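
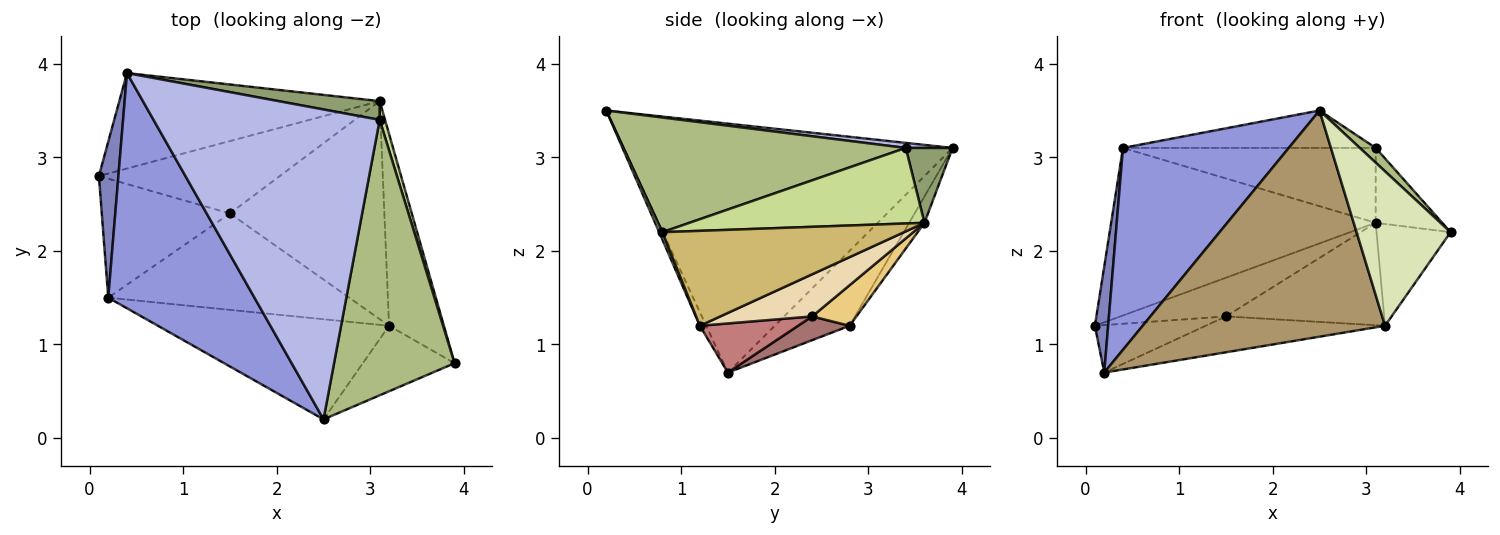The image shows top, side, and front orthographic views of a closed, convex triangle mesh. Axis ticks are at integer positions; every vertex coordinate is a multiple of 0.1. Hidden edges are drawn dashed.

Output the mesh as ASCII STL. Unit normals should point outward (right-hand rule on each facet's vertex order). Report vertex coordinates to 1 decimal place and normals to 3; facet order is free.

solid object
 facet normal -0.050 0.868 -0.494
  outer loop
   vertex 3.1 3.6 2.3
   vertex 0.1 2.8 1.2
   vertex 0.4 3.9 3.1
  endloop
 endfacet
 facet normal -0.954 -0.169 0.248
  outer loop
   vertex 0.2 1.5 0.7
   vertex 0.4 3.9 3.1
   vertex 0.1 2.8 1.2
  endloop
 endfacet
 facet normal -0.791 -0.399 0.465
  outer loop
   vertex 0.2 1.5 0.7
   vertex 2.5 0.2 3.5
   vertex 0.4 3.9 3.1
  endloop
 endfacet
 facet normal 0.022 0.120 0.993
  outer loop
   vertex 3.1 3.4 3.1
   vertex 0.4 3.9 3.1
   vertex 2.5 0.2 3.5
  endloop
 endfacet
 facet normal 0.177 0.955 0.239
  outer loop
   vertex 3.1 3.4 3.1
   vertex 3.1 3.6 2.3
   vertex 0.4 3.9 3.1
  endloop
 endfacet
 facet normal 0.689 -0.039 0.724
  outer loop
   vertex 3.1 3.4 3.1
   vertex 2.5 0.2 3.5
   vertex 3.9 0.8 2.2
  endloop
 endfacet
 facet normal 0.960 0.272 0.068
  outer loop
   vertex 3.1 3.4 3.1
   vertex 3.9 0.8 2.2
   vertex 3.1 3.6 2.3
  endloop
 endfacet
 facet normal 0.032 -0.920 -0.390
  outer loop
   vertex 3.2 1.2 1.2
   vertex 3.9 0.8 2.2
   vertex 2.5 0.2 3.5
  endloop
 endfacet
 facet normal -0.024 -0.914 -0.405
  outer loop
   vertex 3.2 1.2 1.2
   vertex 2.5 0.2 3.5
   vertex 0.2 1.5 0.7
  endloop
 endfacet
 facet normal 0.837 0.256 -0.483
  outer loop
   vertex 3.2 1.2 1.2
   vertex 3.1 3.6 2.3
   vertex 3.9 0.8 2.2
  endloop
 endfacet
 facet normal 0.194 0.462 -0.865
  outer loop
   vertex 1.5 2.4 1.3
   vertex 0.1 2.8 1.2
   vertex 3.1 3.6 2.3
  endloop
 endfacet
 facet normal 0.240 0.413 -0.879
  outer loop
   vertex 1.5 2.4 1.3
   vertex 3.1 3.6 2.3
   vertex 3.2 1.2 1.2
  endloop
 endfacet
 facet normal 0.170 0.365 -0.915
  outer loop
   vertex 1.5 2.4 1.3
   vertex 0.2 1.5 0.7
   vertex 0.1 2.8 1.2
  endloop
 endfacet
 facet normal 0.188 0.343 -0.921
  outer loop
   vertex 1.5 2.4 1.3
   vertex 3.2 1.2 1.2
   vertex 0.2 1.5 0.7
  endloop
 endfacet
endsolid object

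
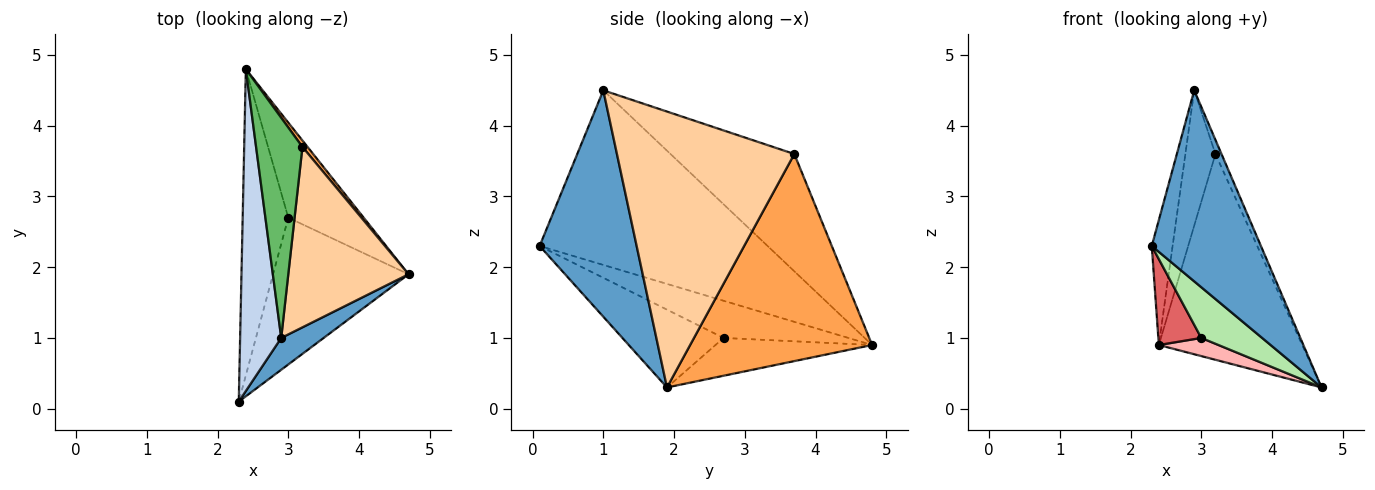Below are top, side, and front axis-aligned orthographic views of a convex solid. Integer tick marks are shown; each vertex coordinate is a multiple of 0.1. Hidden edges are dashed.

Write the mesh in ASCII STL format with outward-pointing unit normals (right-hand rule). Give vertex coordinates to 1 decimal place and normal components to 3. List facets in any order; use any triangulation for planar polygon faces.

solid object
 facet normal 0.659 -0.742 0.124
  outer loop
   vertex 2.9 1.0 4.5
   vertex 2.3 0.1 2.3
   vertex 4.7 1.9 0.3
  endloop
 endfacet
 facet normal -0.970 0.089 0.228
  outer loop
   vertex 2.9 1.0 4.5
   vertex 2.4 4.8 0.9
   vertex 2.3 0.1 2.3
  endloop
 endfacet
 facet normal 0.785 0.619 0.019
  outer loop
   vertex 3.2 3.7 3.6
   vertex 4.7 1.9 0.3
   vertex 2.4 4.8 0.9
  endloop
 endfacet
 facet normal 0.916 0.031 0.399
  outer loop
   vertex 3.2 3.7 3.6
   vertex 2.9 1.0 4.5
   vertex 4.7 1.9 0.3
  endloop
 endfacet
 facet normal -0.907 0.220 0.359
  outer loop
   vertex 3.2 3.7 3.6
   vertex 2.4 4.8 0.9
   vertex 2.9 1.0 4.5
  endloop
 endfacet
 facet normal -0.477 -0.287 -0.831
  outer loop
   vertex 3.0 2.7 1.0
   vertex 4.7 1.9 0.3
   vertex 2.3 0.1 2.3
  endloop
 endfacet
 facet normal -0.617 -0.212 -0.757
  outer loop
   vertex 3.0 2.7 1.0
   vertex 2.3 0.1 2.3
   vertex 2.4 4.8 0.9
  endloop
 endfacet
 facet normal -0.442 -0.168 -0.881
  outer loop
   vertex 3.0 2.7 1.0
   vertex 2.4 4.8 0.9
   vertex 4.7 1.9 0.3
  endloop
 endfacet
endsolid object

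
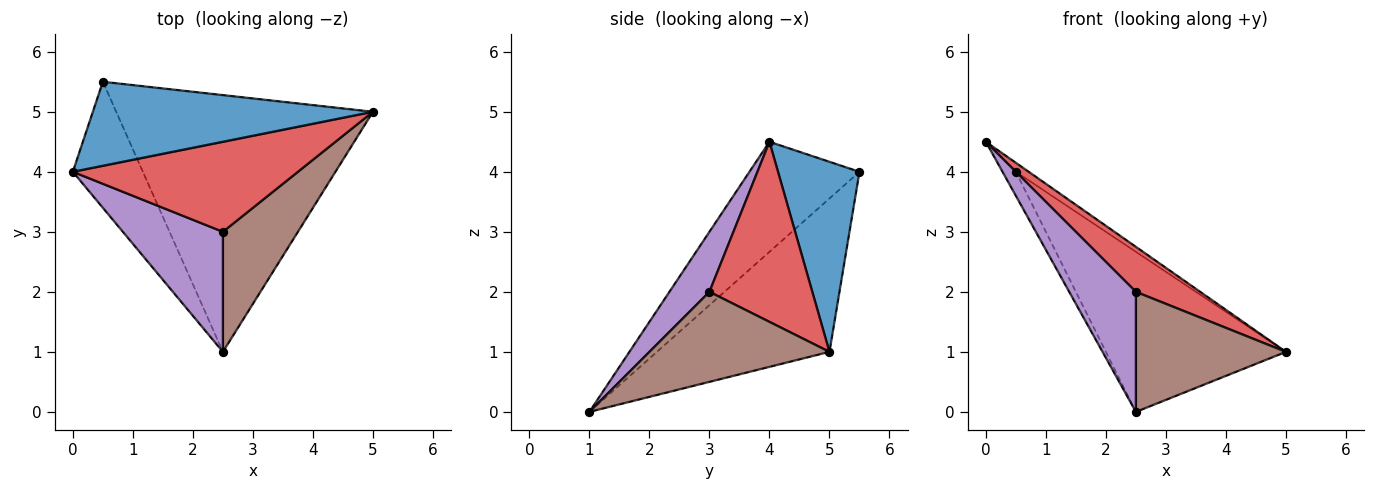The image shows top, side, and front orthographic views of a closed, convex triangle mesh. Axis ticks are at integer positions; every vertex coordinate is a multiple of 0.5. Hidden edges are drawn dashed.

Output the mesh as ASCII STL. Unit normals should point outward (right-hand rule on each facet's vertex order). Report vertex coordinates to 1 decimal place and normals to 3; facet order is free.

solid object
 facet normal 0.559 0.088 0.824
  outer loop
   vertex 0.5 5.5 4.0
   vertex 0.0 4.0 4.5
   vertex 5.0 5.0 1.0
  endloop
 endfacet
 facet normal -0.839 0.102 -0.534
  outer loop
   vertex 0.5 5.5 4.0
   vertex 2.5 1.0 0.0
   vertex 0.0 4.0 4.5
  endloop
 endfacet
 facet normal -0.452 0.472 -0.757
  outer loop
   vertex 0.5 5.5 4.0
   vertex 5.0 5.0 1.0
   vertex 2.5 1.0 0.0
  endloop
 endfacet
 facet normal 0.582 -0.364 0.727
  outer loop
   vertex 2.5 3.0 2.0
   vertex 5.0 5.0 1.0
   vertex 0.0 4.0 4.5
  endloop
 endfacet
 facet normal 0.391 -0.651 0.651
  outer loop
   vertex 2.5 3.0 2.0
   vertex 0.0 4.0 4.5
   vertex 2.5 1.0 0.0
  endloop
 endfacet
 facet normal 0.647 -0.539 0.539
  outer loop
   vertex 2.5 3.0 2.0
   vertex 2.5 1.0 0.0
   vertex 5.0 5.0 1.0
  endloop
 endfacet
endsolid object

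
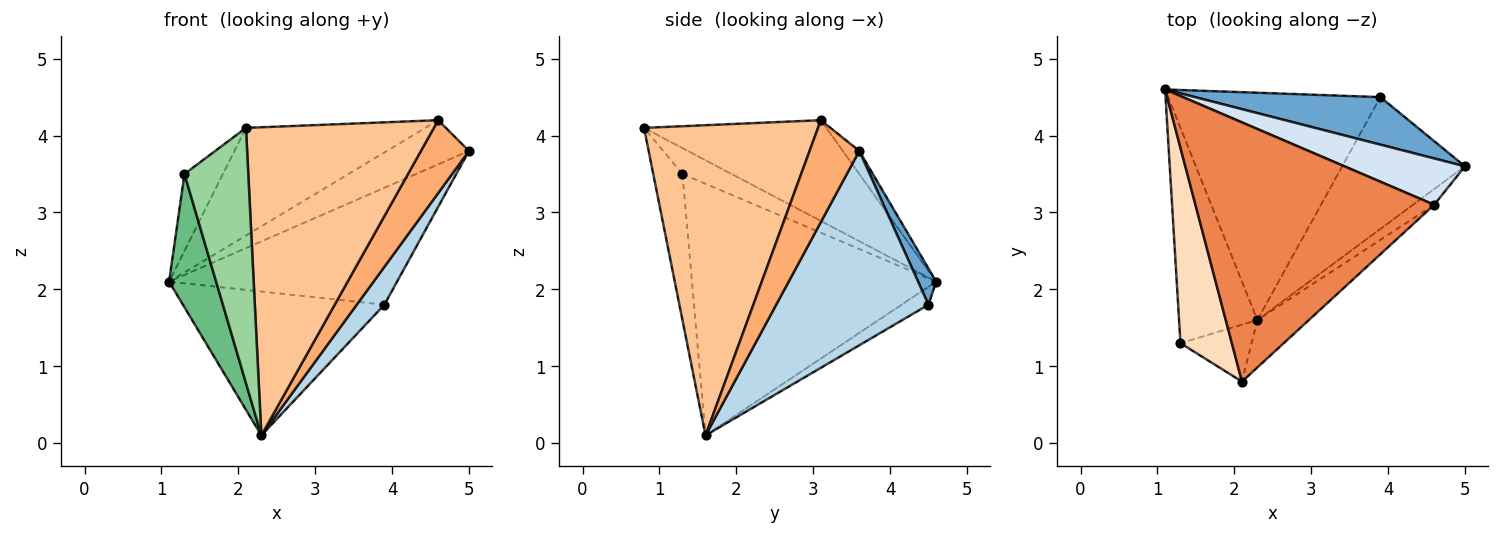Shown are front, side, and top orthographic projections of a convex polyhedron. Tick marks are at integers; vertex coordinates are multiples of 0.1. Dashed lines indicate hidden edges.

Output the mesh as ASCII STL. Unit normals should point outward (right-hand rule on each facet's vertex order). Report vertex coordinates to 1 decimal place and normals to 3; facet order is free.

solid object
 facet normal 0.073 0.924 0.375
  outer loop
   vertex 3.9 4.5 1.8
   vertex 1.1 4.6 2.1
   vertex 5.0 3.6 3.8
  endloop
 endfacet
 facet normal -0.071 0.533 -0.843
  outer loop
   vertex 3.9 4.5 1.8
   vertex 2.3 1.6 0.1
   vertex 1.1 4.6 2.1
  endloop
 endfacet
 facet normal 0.836 -0.152 -0.528
  outer loop
   vertex 3.9 4.5 1.8
   vertex 5.0 3.6 3.8
   vertex 2.3 1.6 0.1
  endloop
 endfacet
 facet normal -0.137 0.683 0.717
  outer loop
   vertex 4.6 3.1 4.2
   vertex 5.0 3.6 3.8
   vertex 1.1 4.6 2.1
  endloop
 endfacet
 facet normal -0.363 0.357 0.860
  outer loop
   vertex 4.6 3.1 4.2
   vertex 1.1 4.6 2.1
   vertex 2.1 0.8 4.1
  endloop
 endfacet
 facet normal 0.711 -0.687 -0.148
  outer loop
   vertex 4.6 3.1 4.2
   vertex 2.3 1.6 0.1
   vertex 5.0 3.6 3.8
  endloop
 endfacet
 facet normal 0.675 -0.729 -0.112
  outer loop
   vertex 4.6 3.1 4.2
   vertex 2.1 0.8 4.1
   vertex 2.3 1.6 0.1
  endloop
 endfacet
 facet normal -0.425 0.332 0.842
  outer loop
   vertex 1.3 1.3 3.5
   vertex 2.1 0.8 4.1
   vertex 1.1 4.6 2.1
  endloop
 endfacet
 facet normal -0.939 -0.181 -0.292
  outer loop
   vertex 1.3 1.3 3.5
   vertex 1.1 4.6 2.1
   vertex 2.3 1.6 0.1
  endloop
 endfacet
 facet normal -0.408 -0.891 -0.199
  outer loop
   vertex 1.3 1.3 3.5
   vertex 2.3 1.6 0.1
   vertex 2.1 0.8 4.1
  endloop
 endfacet
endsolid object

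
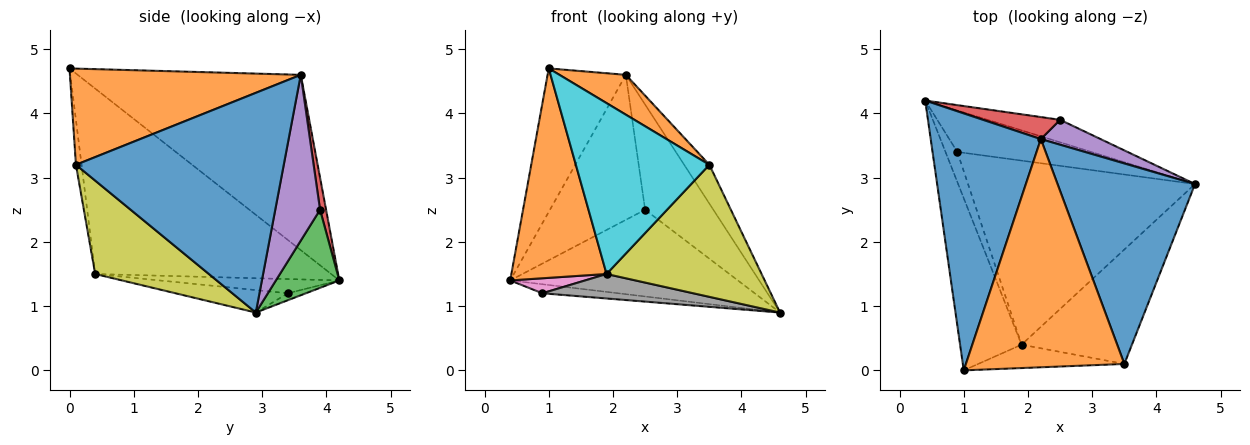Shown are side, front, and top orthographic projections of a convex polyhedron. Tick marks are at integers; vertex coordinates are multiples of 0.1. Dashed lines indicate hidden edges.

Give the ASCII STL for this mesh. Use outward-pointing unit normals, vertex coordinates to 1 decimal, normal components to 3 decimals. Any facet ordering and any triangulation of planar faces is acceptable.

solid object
 facet normal -0.812 0.285 0.510
  outer loop
   vertex 2.2 3.6 4.6
   vertex 0.4 4.2 1.4
   vertex 1.0 0.0 4.7
  endloop
 endfacet
 facet normal -0.886 -0.358 -0.294
  outer loop
   vertex 1.9 0.4 1.5
   vertex 1.0 0.0 4.7
   vertex 0.4 4.2 1.4
  endloop
 endfacet
 facet normal 0.260 0.935 -0.242
  outer loop
   vertex 2.5 3.9 2.5
   vertex 4.6 2.9 0.9
   vertex 0.4 4.2 1.4
  endloop
 endfacet
 facet normal 0.062 0.987 0.150
  outer loop
   vertex 2.5 3.9 2.5
   vertex 0.4 4.2 1.4
   vertex 2.2 3.6 4.6
  endloop
 endfacet
 facet normal 0.538 0.820 0.194
  outer loop
   vertex 2.5 3.9 2.5
   vertex 2.2 3.6 4.6
   vertex 4.6 2.9 0.9
  endloop
 endfacet
 facet normal -0.050 0.212 -0.976
  outer loop
   vertex 0.9 3.4 1.2
   vertex 0.4 4.2 1.4
   vertex 4.6 2.9 0.9
  endloop
 endfacet
 facet normal -0.732 -0.305 -0.610
  outer loop
   vertex 0.9 3.4 1.2
   vertex 1.9 0.4 1.5
   vertex 0.4 4.2 1.4
  endloop
 endfacet
 facet normal -0.098 -0.131 -0.987
  outer loop
   vertex 0.9 3.4 1.2
   vertex 4.6 2.9 0.9
   vertex 1.9 0.4 1.5
  endloop
 endfacet
 facet normal 0.485 -0.661 -0.573
  outer loop
   vertex 3.5 0.1 3.2
   vertex 1.9 0.4 1.5
   vertex 4.6 2.9 0.9
  endloop
 endfacet
 facet normal -0.042 -0.990 -0.135
  outer loop
   vertex 3.5 0.1 3.2
   vertex 1.0 0.0 4.7
   vertex 1.9 0.4 1.5
  endloop
 endfacet
 facet normal 0.843 0.102 0.528
  outer loop
   vertex 3.5 0.1 3.2
   vertex 4.6 2.9 0.9
   vertex 2.2 3.6 4.6
  endloop
 endfacet
 facet normal 0.513 -0.148 0.845
  outer loop
   vertex 3.5 0.1 3.2
   vertex 2.2 3.6 4.6
   vertex 1.0 0.0 4.7
  endloop
 endfacet
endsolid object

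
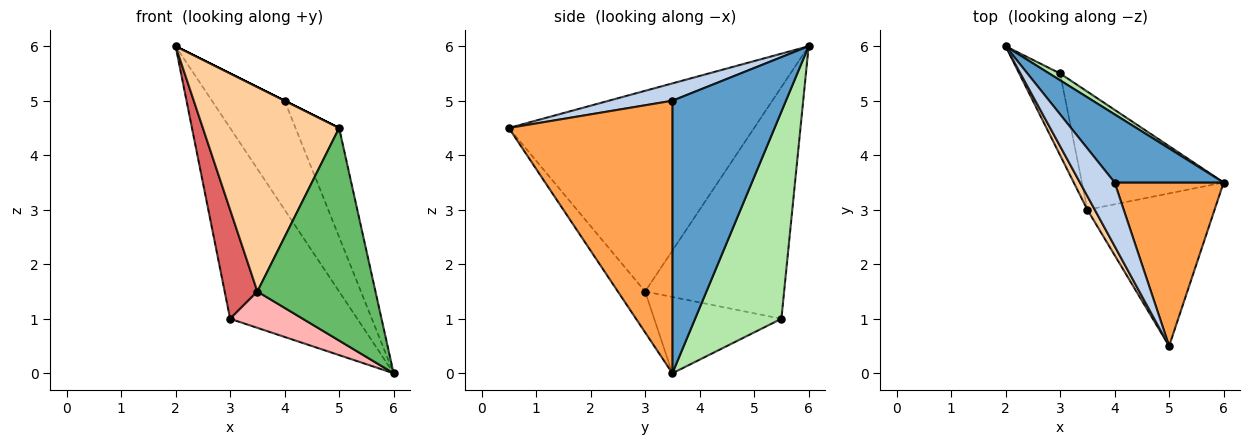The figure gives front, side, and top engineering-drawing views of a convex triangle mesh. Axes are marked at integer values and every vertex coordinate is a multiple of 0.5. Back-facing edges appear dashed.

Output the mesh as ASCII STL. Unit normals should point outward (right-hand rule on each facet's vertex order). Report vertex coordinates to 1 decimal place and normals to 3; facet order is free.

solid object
 facet normal 0.798 0.511 0.319
  outer loop
   vertex 4.0 3.5 5.0
   vertex 6.0 3.5 0.0
   vertex 2.0 6.0 6.0
  endloop
 endfacet
 facet normal 0.447 0.000 0.894
  outer loop
   vertex 4.0 3.5 5.0
   vertex 2.0 6.0 6.0
   vertex 5.0 0.5 4.5
  endloop
 endfacet
 facet normal 0.901 0.240 0.361
  outer loop
   vertex 4.0 3.5 5.0
   vertex 5.0 0.5 4.5
   vertex 6.0 3.5 0.0
  endloop
 endfacet
 facet normal -0.874 -0.485 0.032
  outer loop
   vertex 3.5 3.0 1.5
   vertex 5.0 0.5 4.5
   vertex 2.0 6.0 6.0
  endloop
 endfacet
 facet normal -0.184 -0.798 -0.573
  outer loop
   vertex 3.5 3.0 1.5
   vertex 6.0 3.5 0.0
   vertex 5.0 0.5 4.5
  endloop
 endfacet
 facet normal 0.561 0.827 0.030
  outer loop
   vertex 3.0 5.5 1.0
   vertex 2.0 6.0 6.0
   vertex 6.0 3.5 0.0
  endloop
 endfacet
 facet normal -0.959 -0.226 -0.169
  outer loop
   vertex 3.0 5.5 1.0
   vertex 3.5 3.0 1.5
   vertex 2.0 6.0 6.0
  endloop
 endfacet
 facet normal -0.458 -0.261 -0.850
  outer loop
   vertex 3.0 5.5 1.0
   vertex 6.0 3.5 0.0
   vertex 3.5 3.0 1.5
  endloop
 endfacet
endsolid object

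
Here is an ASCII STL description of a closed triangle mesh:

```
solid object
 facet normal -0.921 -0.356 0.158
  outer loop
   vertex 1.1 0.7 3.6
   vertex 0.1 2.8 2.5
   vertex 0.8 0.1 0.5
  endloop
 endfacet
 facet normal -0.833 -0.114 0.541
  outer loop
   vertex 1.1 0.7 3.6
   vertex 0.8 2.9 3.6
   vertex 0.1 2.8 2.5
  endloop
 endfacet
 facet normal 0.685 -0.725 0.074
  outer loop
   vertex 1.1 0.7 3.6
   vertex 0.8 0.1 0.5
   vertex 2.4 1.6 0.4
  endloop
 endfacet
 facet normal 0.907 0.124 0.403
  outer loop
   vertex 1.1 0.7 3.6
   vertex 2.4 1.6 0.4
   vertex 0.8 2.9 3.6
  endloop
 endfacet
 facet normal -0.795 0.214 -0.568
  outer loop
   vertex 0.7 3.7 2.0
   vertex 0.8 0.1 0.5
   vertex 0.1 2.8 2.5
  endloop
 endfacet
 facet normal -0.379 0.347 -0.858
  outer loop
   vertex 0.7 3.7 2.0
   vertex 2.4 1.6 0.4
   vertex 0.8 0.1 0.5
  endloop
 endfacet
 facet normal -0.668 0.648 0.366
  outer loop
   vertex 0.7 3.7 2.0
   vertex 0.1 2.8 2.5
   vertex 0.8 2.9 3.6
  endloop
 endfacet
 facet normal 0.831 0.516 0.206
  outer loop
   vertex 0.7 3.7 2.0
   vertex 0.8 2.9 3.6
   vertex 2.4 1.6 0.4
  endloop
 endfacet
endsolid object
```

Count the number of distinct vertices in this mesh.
6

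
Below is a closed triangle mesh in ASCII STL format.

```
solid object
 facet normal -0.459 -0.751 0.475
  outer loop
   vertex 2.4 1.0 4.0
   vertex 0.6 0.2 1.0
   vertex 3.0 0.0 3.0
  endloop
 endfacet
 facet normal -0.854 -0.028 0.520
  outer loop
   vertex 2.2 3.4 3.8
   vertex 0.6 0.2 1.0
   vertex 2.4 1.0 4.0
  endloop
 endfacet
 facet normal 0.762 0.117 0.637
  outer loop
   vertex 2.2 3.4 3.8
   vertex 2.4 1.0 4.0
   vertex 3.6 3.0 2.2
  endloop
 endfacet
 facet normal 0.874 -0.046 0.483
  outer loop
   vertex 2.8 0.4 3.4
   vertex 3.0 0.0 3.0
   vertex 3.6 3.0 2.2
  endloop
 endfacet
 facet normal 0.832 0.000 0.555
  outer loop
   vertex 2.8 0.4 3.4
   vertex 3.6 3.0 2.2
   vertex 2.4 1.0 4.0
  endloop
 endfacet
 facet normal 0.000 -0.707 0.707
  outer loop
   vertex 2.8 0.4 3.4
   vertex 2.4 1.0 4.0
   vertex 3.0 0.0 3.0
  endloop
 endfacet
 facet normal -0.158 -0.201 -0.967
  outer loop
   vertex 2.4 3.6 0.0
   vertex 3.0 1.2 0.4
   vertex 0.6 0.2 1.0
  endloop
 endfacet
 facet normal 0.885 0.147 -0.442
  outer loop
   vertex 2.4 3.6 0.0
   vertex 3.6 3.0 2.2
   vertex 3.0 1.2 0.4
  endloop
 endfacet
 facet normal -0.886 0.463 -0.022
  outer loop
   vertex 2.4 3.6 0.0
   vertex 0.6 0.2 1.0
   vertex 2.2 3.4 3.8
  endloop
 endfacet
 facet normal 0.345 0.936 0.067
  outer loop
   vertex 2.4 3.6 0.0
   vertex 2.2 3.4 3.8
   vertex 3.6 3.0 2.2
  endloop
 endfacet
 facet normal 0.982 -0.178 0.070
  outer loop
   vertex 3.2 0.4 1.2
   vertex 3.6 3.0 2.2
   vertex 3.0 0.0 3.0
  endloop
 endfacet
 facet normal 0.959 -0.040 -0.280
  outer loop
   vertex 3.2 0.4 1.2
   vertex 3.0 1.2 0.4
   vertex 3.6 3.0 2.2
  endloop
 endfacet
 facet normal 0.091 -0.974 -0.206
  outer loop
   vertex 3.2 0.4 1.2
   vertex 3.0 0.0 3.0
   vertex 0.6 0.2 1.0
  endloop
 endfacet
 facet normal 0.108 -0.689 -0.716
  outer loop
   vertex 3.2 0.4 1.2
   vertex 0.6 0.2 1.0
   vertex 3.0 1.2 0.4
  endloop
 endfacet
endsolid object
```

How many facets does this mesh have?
14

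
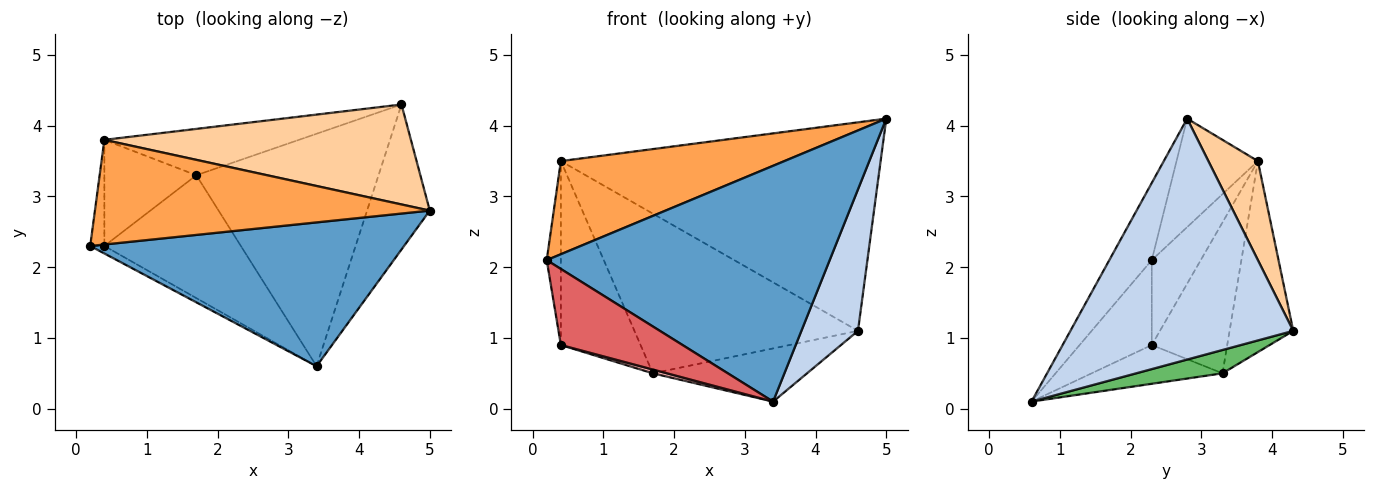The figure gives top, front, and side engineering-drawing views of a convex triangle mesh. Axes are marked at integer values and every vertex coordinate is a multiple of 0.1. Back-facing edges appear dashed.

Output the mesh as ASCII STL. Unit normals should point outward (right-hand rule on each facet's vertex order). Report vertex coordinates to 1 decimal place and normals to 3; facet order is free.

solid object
 facet normal -0.127 -0.847 0.517
  outer loop
   vertex 3.4 0.6 0.1
   vertex 5.0 2.8 4.1
   vertex 0.2 2.3 2.1
  endloop
 endfacet
 facet normal 0.940 -0.239 -0.245
  outer loop
   vertex 4.6 4.3 1.1
   vertex 5.0 2.8 4.1
   vertex 3.4 0.6 0.1
  endloop
 endfacet
 facet normal -0.235 -0.646 0.726
  outer loop
   vertex 0.4 3.8 3.5
   vertex 0.2 2.3 2.1
   vertex 5.0 2.8 4.1
  endloop
 endfacet
 facet normal 0.138 0.893 0.428
  outer loop
   vertex 0.4 3.8 3.5
   vertex 5.0 2.8 4.1
   vertex 4.6 4.3 1.1
  endloop
 endfacet
 facet normal 0.124 0.221 -0.967
  outer loop
   vertex 1.7 3.3 0.5
   vertex 4.6 4.3 1.1
   vertex 3.4 0.6 0.1
  endloop
 endfacet
 facet normal -0.264 0.926 -0.269
  outer loop
   vertex 1.7 3.3 0.5
   vertex 0.4 3.8 3.5
   vertex 4.6 4.3 1.1
  endloop
 endfacet
 facet normal -0.508 -0.857 -0.085
  outer loop
   vertex 0.4 2.3 0.9
   vertex 3.4 0.6 0.1
   vertex 0.2 2.3 2.1
  endloop
 endfacet
 facet normal -0.273 -0.030 -0.962
  outer loop
   vertex 0.4 2.3 0.9
   vertex 1.7 3.3 0.5
   vertex 3.4 0.6 0.1
  endloop
 endfacet
 facet normal -0.949 0.274 -0.158
  outer loop
   vertex 0.4 2.3 0.9
   vertex 0.2 2.3 2.1
   vertex 0.4 3.8 3.5
  endloop
 endfacet
 facet normal -0.634 0.670 -0.386
  outer loop
   vertex 0.4 2.3 0.9
   vertex 0.4 3.8 3.5
   vertex 1.7 3.3 0.5
  endloop
 endfacet
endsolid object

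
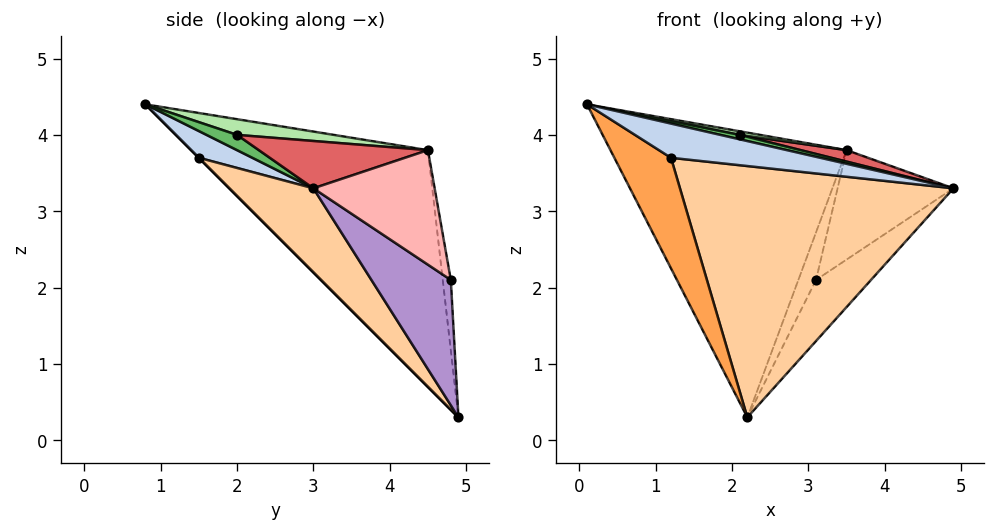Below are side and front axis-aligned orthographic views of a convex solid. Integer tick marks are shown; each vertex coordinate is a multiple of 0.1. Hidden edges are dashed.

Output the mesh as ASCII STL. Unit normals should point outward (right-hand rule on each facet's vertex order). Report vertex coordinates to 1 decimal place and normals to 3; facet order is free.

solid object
 facet normal -0.670 0.668 0.325
  outer loop
   vertex 3.5 4.5 3.8
   vertex 2.2 4.9 0.3
   vertex 0.1 0.8 4.4
  endloop
 endfacet
 facet normal 0.312 -0.871 -0.381
  outer loop
   vertex 1.2 1.5 3.7
   vertex 4.9 3.0 3.3
   vertex 0.1 0.8 4.4
  endloop
 endfacet
 facet normal 0.000 -0.707 -0.707
  outer loop
   vertex 1.2 1.5 3.7
   vertex 0.1 0.8 4.4
   vertex 2.2 4.9 0.3
  endloop
 endfacet
 facet normal 0.221 -0.721 -0.656
  outer loop
   vertex 1.2 1.5 3.7
   vertex 2.2 4.9 0.3
   vertex 4.9 3.0 3.3
  endloop
 endfacet
 facet normal 0.302 -0.192 0.934
  outer loop
   vertex 2.1 2.0 4.0
   vertex 0.1 0.8 4.4
   vertex 4.9 3.0 3.3
  endloop
 endfacet
 facet normal 0.223 -0.047 0.974
  outer loop
   vertex 2.1 2.0 4.0
   vertex 3.5 4.5 3.8
   vertex 0.1 0.8 4.4
  endloop
 endfacet
 facet normal 0.266 -0.072 0.961
  outer loop
   vertex 2.1 2.0 4.0
   vertex 4.9 3.0 3.3
   vertex 3.5 4.5 3.8
  endloop
 endfacet
 facet normal 0.722 0.690 -0.048
  outer loop
   vertex 3.1 4.8 2.1
   vertex 3.5 4.5 3.8
   vertex 4.9 3.0 3.3
  endloop
 endfacet
 facet normal 0.769 0.532 -0.355
  outer loop
   vertex 3.1 4.8 2.1
   vertex 4.9 3.0 3.3
   vertex 2.2 4.9 0.3
  endloop
 endfacet
 facet normal -0.402 0.881 0.250
  outer loop
   vertex 3.1 4.8 2.1
   vertex 2.2 4.9 0.3
   vertex 3.5 4.5 3.8
  endloop
 endfacet
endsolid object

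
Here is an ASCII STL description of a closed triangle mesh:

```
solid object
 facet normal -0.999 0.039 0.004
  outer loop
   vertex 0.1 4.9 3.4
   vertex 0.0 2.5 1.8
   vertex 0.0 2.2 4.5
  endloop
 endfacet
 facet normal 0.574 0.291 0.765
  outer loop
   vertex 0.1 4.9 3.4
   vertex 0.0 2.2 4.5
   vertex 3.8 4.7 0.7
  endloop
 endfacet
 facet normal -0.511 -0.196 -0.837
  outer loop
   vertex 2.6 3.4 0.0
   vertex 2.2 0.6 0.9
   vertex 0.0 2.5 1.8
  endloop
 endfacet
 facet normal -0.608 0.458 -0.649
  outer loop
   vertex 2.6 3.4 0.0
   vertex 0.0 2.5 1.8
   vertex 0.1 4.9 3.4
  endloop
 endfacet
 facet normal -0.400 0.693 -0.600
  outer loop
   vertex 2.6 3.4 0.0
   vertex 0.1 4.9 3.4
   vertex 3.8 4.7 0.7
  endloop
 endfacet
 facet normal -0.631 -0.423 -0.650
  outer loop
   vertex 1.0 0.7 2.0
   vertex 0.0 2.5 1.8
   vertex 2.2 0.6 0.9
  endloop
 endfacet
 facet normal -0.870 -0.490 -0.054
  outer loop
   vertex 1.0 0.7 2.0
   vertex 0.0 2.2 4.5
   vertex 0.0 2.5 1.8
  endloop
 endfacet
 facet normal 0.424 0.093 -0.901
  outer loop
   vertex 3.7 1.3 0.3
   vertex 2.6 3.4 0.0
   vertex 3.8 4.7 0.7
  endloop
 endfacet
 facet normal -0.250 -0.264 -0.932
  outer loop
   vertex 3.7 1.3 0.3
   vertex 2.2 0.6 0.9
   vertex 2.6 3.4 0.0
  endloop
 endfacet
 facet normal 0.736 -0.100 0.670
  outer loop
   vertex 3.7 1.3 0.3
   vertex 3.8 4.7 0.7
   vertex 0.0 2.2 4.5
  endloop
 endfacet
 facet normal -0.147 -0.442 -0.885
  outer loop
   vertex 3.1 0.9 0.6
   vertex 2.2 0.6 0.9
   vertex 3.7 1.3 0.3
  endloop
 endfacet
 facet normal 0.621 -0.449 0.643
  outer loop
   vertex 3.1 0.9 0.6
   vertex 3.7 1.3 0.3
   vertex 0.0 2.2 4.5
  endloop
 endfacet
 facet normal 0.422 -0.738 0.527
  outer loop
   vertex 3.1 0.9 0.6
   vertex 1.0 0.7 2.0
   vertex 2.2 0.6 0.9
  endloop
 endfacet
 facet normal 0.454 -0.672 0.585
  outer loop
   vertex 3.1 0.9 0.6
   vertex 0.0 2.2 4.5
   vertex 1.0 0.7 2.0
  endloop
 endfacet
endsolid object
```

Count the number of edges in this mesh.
21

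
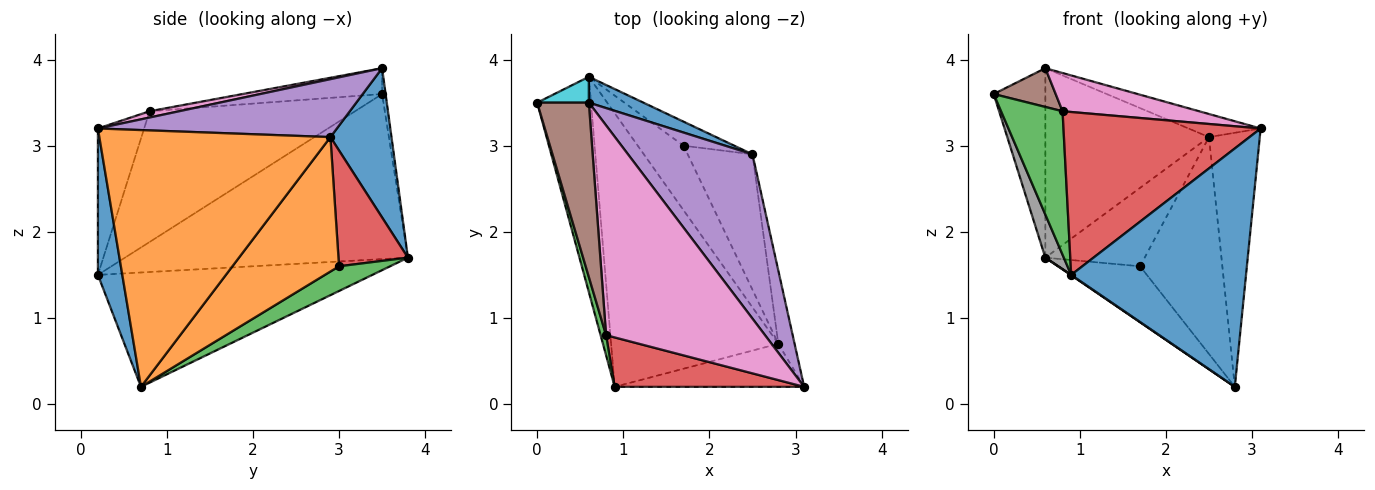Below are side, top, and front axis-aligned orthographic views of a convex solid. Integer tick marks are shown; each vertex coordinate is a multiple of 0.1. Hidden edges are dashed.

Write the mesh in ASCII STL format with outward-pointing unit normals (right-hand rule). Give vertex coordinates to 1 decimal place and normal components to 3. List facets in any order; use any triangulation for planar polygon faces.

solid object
 facet normal 0.136 -0.975 -0.176
  outer loop
   vertex 2.8 0.7 0.2
   vertex 3.1 0.2 3.2
   vertex 0.9 0.2 1.5
  endloop
 endfacet
 facet normal 0.975 0.214 -0.062
  outer loop
   vertex 2.5 2.9 3.1
   vertex 3.1 0.2 3.2
   vertex 2.8 0.7 0.2
  endloop
 endfacet
 facet normal -0.957 -0.287 0.040
  outer loop
   vertex 0.8 0.8 3.4
   vertex 0.0 3.5 3.6
   vertex 0.9 0.2 1.5
  endloop
 endfacet
 facet normal -0.219 -0.934 0.283
  outer loop
   vertex 0.8 0.8 3.4
   vertex 0.9 0.2 1.5
   vertex 3.1 0.2 3.2
  endloop
 endfacet
 facet normal 0.419 0.126 0.899
  outer loop
   vertex 0.6 3.5 3.9
   vertex 3.1 0.2 3.2
   vertex 2.5 2.9 3.1
  endloop
 endfacet
 facet normal -0.439 -0.195 0.877
  outer loop
   vertex 0.6 3.5 3.9
   vertex 0.0 3.5 3.6
   vertex 0.8 0.8 3.4
  endloop
 endfacet
 facet normal 0.039 -0.179 0.983
  outer loop
   vertex 0.6 3.5 3.9
   vertex 0.8 0.8 3.4
   vertex 3.1 0.2 3.2
  endloop
 endfacet
 facet normal -0.949 -0.062 -0.309
  outer loop
   vertex 0.6 3.8 1.7
   vertex 0.9 0.2 1.5
   vertex 0.0 3.5 3.6
  endloop
 endfacet
 facet normal -0.564 -0.001 -0.825
  outer loop
   vertex 0.6 3.8 1.7
   vertex 2.8 0.7 0.2
   vertex 0.9 0.2 1.5
  endloop
 endfacet
 facet normal -0.067 0.989 0.135
  outer loop
   vertex 0.6 3.8 1.7
   vertex 0.0 3.5 3.6
   vertex 0.6 3.5 3.9
  endloop
 endfacet
 facet normal 0.347 0.929 0.127
  outer loop
   vertex 0.6 3.8 1.7
   vertex 0.6 3.5 3.9
   vertex 2.5 2.9 3.1
  endloop
 endfacet
 facet normal 0.740 0.571 -0.356
  outer loop
   vertex 1.7 3.0 1.6
   vertex 2.5 2.9 3.1
   vertex 2.8 0.7 0.2
  endloop
 endfacet
 facet normal 0.377 0.606 -0.700
  outer loop
   vertex 1.7 3.0 1.6
   vertex 2.8 0.7 0.2
   vertex 0.6 3.8 1.7
  endloop
 endfacet
 facet normal 0.556 0.795 -0.243
  outer loop
   vertex 1.7 3.0 1.6
   vertex 0.6 3.8 1.7
   vertex 2.5 2.9 3.1
  endloop
 endfacet
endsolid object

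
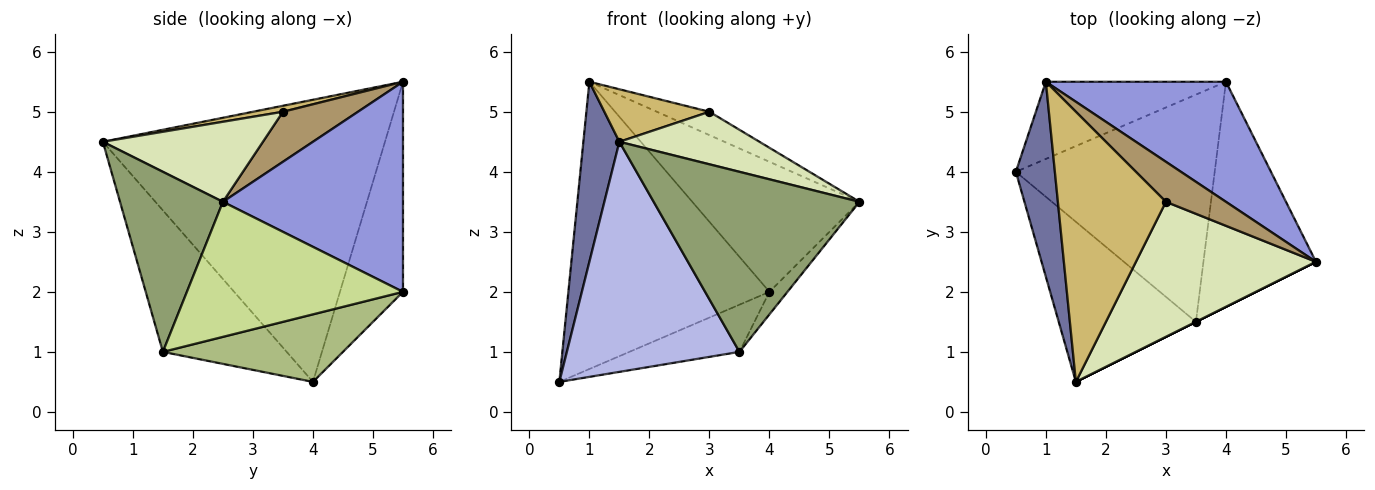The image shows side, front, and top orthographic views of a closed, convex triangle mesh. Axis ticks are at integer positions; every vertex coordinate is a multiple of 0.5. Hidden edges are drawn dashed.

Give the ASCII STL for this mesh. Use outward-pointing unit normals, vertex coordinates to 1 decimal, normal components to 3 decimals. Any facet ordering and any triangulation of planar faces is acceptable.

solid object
 facet normal -0.983 -0.125 0.136
  outer loop
   vertex 1.0 5.5 5.5
   vertex 0.5 4.0 0.5
   vertex 1.5 0.5 4.5
  endloop
 endfacet
 facet normal -0.290 0.924 -0.248
  outer loop
   vertex 4.0 5.5 2.0
   vertex 0.5 4.0 0.5
   vertex 1.0 5.5 5.5
  endloop
 endfacet
 facet normal 0.621 0.576 0.532
  outer loop
   vertex 4.0 5.5 2.0
   vertex 1.0 5.5 5.5
   vertex 5.5 2.5 3.5
  endloop
 endfacet
 facet normal -0.507 -0.707 -0.492
  outer loop
   vertex 3.5 1.5 1.0
   vertex 1.5 0.5 4.5
   vertex 0.5 4.0 0.5
  endloop
 endfacet
 facet normal 0.447 -0.894 0.000
  outer loop
   vertex 3.5 1.5 1.0
   vertex 5.5 2.5 3.5
   vertex 1.5 0.5 4.5
  endloop
 endfacet
 facet normal 0.316 0.193 -0.929
  outer loop
   vertex 3.5 1.5 1.0
   vertex 0.5 4.0 0.5
   vertex 4.0 5.5 2.0
  endloop
 endfacet
 facet normal 0.767 0.064 -0.639
  outer loop
   vertex 3.5 1.5 1.0
   vertex 4.0 5.5 2.0
   vertex 5.5 2.5 3.5
  endloop
 endfacet
 facet normal 0.383 -0.335 0.861
  outer loop
   vertex 3.0 3.5 5.0
   vertex 1.5 0.5 4.5
   vertex 5.5 2.5 3.5
  endloop
 endfacet
 facet normal 0.584 0.409 0.701
  outer loop
   vertex 3.0 3.5 5.0
   vertex 5.5 2.5 3.5
   vertex 1.0 5.5 5.5
  endloop
 endfacet
 facet normal 0.054 -0.191 0.980
  outer loop
   vertex 3.0 3.5 5.0
   vertex 1.0 5.5 5.5
   vertex 1.5 0.5 4.5
  endloop
 endfacet
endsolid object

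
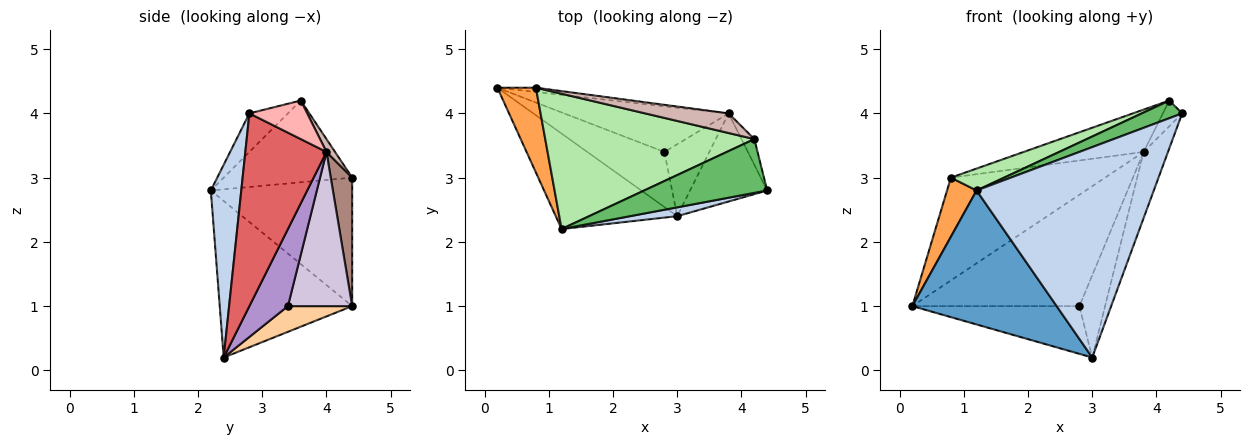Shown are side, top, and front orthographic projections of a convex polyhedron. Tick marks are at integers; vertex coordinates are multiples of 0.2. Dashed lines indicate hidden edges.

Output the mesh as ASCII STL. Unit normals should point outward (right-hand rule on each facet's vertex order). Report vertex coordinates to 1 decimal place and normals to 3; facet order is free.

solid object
 facet normal -0.599 -0.652 -0.465
  outer loop
   vertex 3.0 2.4 0.2
   vertex 1.2 2.2 2.8
   vertex 0.2 4.4 1.0
  endloop
 endfacet
 facet normal 0.169 -0.985 0.041
  outer loop
   vertex 3.0 2.4 0.2
   vertex 4.4 2.8 4.0
   vertex 1.2 2.2 2.8
  endloop
 endfacet
 facet normal -0.939 -0.196 0.282
  outer loop
   vertex 0.8 4.4 3.0
   vertex 0.2 4.4 1.0
   vertex 1.2 2.2 2.8
  endloop
 endfacet
 facet normal 0.244 0.635 -0.733
  outer loop
   vertex 2.8 3.4 1.0
   vertex 3.0 2.4 0.2
   vertex 0.2 4.4 1.0
  endloop
 endfacet
 facet normal -0.285 -0.299 0.911
  outer loop
   vertex 4.2 3.6 4.2
   vertex 1.2 2.2 2.8
   vertex 4.4 2.8 4.0
  endloop
 endfacet
 facet normal -0.360 -0.149 0.921
  outer loop
   vertex 4.2 3.6 4.2
   vertex 0.8 4.4 3.0
   vertex 1.2 2.2 2.8
  endloop
 endfacet
 facet normal 0.894 0.268 -0.358
  outer loop
   vertex 3.8 4.0 3.4
   vertex 4.4 2.8 4.0
   vertex 3.0 2.4 0.2
  endloop
 endfacet
 facet normal 0.905 0.302 -0.302
  outer loop
   vertex 3.8 4.0 3.4
   vertex 4.2 3.6 4.2
   vertex 4.4 2.8 4.0
  endloop
 endfacet
 facet normal 0.749 0.499 -0.437
  outer loop
   vertex 3.8 4.0 3.4
   vertex 3.0 2.4 0.2
   vertex 2.8 3.4 1.0
  endloop
 endfacet
 facet normal 0.335 0.872 -0.358
  outer loop
   vertex 3.8 4.0 3.4
   vertex 2.8 3.4 1.0
   vertex 0.2 4.4 1.0
  endloop
 endfacet
 facet normal 0.137 0.990 -0.041
  outer loop
   vertex 3.8 4.0 3.4
   vertex 0.2 4.4 1.0
   vertex 0.8 4.4 3.0
  endloop
 endfacet
 facet normal 0.065 0.905 0.420
  outer loop
   vertex 3.8 4.0 3.4
   vertex 0.8 4.4 3.0
   vertex 4.2 3.6 4.2
  endloop
 endfacet
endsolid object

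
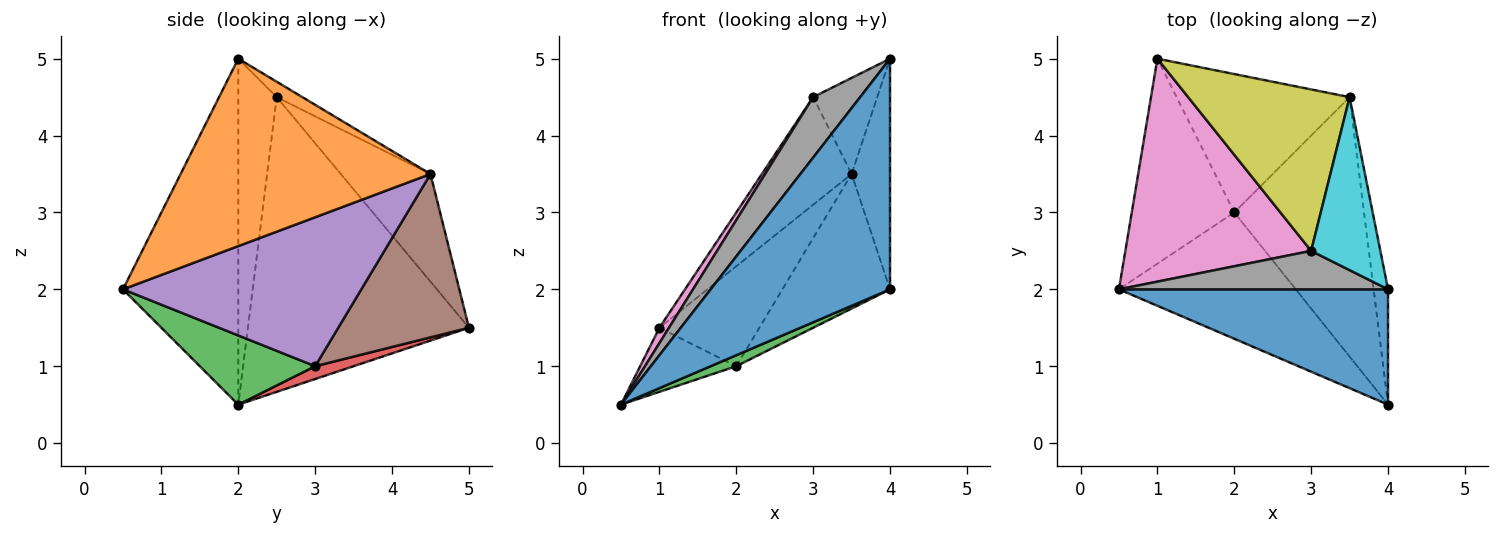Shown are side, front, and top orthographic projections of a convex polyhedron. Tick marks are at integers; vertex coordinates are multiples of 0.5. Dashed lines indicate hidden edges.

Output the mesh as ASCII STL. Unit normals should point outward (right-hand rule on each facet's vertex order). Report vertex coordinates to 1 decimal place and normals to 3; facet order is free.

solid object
 facet normal -0.498 -0.775 0.388
  outer loop
   vertex 4.0 2.0 5.0
   vertex 0.5 2.0 0.5
   vertex 4.0 0.5 2.0
  endloop
 endfacet
 facet normal 0.986 0.152 -0.076
  outer loop
   vertex 3.5 4.5 3.5
   vertex 4.0 2.0 5.0
   vertex 4.0 0.5 2.0
  endloop
 endfacet
 facet normal 0.363 -0.081 -0.928
  outer loop
   vertex 2.0 3.0 1.0
   vertex 4.0 0.5 2.0
   vertex 0.5 2.0 0.5
  endloop
 endfacet
 facet normal 0.118 0.296 -0.948
  outer loop
   vertex 2.0 3.0 1.0
   vertex 0.5 2.0 0.5
   vertex 1.0 5.0 1.5
  endloop
 endfacet
 facet normal 0.714 0.322 -0.622
  outer loop
   vertex 2.0 3.0 1.0
   vertex 3.5 4.5 3.5
   vertex 4.0 0.5 2.0
  endloop
 endfacet
 facet normal 0.608 0.465 -0.644
  outer loop
   vertex 2.0 3.0 1.0
   vertex 1.0 5.0 1.5
   vertex 3.5 4.5 3.5
  endloop
 endfacet
 facet normal -0.845 -0.037 0.533
  outer loop
   vertex 3.0 2.5 4.5
   vertex 1.0 5.0 1.5
   vertex 0.5 2.0 0.5
  endloop
 endfacet
 facet normal -0.568 -0.694 0.442
  outer loop
   vertex 3.0 2.5 4.5
   vertex 0.5 2.0 0.5
   vertex 4.0 2.0 5.0
  endloop
 endfacet
 facet normal -0.485 0.485 0.728
  outer loop
   vertex 3.0 2.5 4.5
   vertex 3.5 4.5 3.5
   vertex 1.0 5.0 1.5
  endloop
 endfacet
 facet normal -0.191 0.477 0.858
  outer loop
   vertex 3.0 2.5 4.5
   vertex 4.0 2.0 5.0
   vertex 3.5 4.5 3.5
  endloop
 endfacet
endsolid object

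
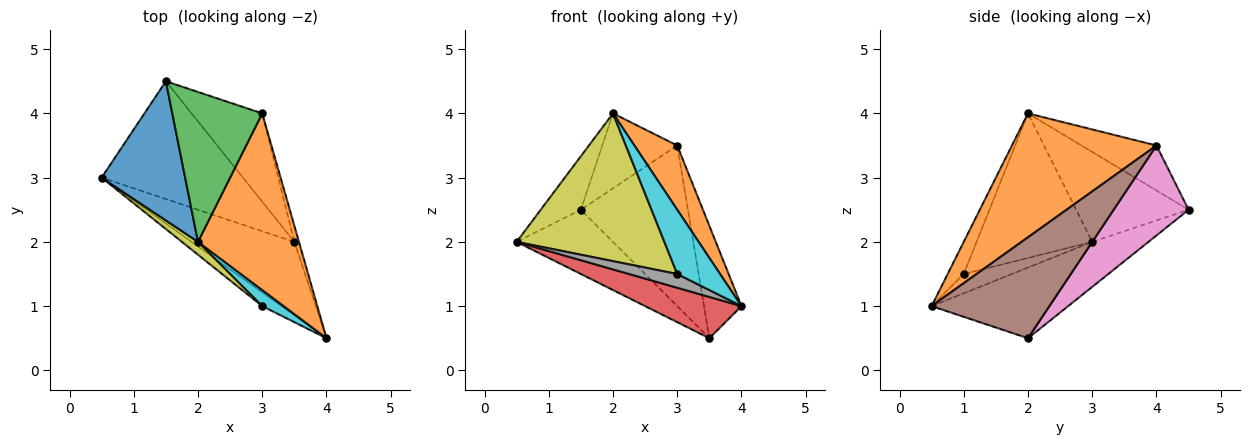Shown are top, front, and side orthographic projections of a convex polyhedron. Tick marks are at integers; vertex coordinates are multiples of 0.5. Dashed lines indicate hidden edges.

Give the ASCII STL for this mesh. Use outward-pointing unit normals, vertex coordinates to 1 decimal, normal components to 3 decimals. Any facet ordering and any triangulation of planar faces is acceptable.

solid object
 facet normal -0.709 0.253 0.658
  outer loop
   vertex 2.0 2.0 4.0
   vertex 1.5 4.5 2.5
   vertex 0.5 3.0 2.0
  endloop
 endfacet
 facet normal 0.756 -0.224 0.616
  outer loop
   vertex 3.0 4.0 3.5
   vertex 2.0 2.0 4.0
   vertex 4.0 0.5 1.0
  endloop
 endfacet
 facet normal -0.408 0.408 0.816
  outer loop
   vertex 3.0 4.0 3.5
   vertex 1.5 4.5 2.5
   vertex 2.0 2.0 4.0
  endloop
 endfacet
 facet normal -0.514 -0.421 -0.748
  outer loop
   vertex 3.5 2.0 0.5
   vertex 4.0 0.5 1.0
   vertex 0.5 3.0 2.0
  endloop
 endfacet
 facet normal -0.269 0.461 -0.846
  outer loop
   vertex 3.5 2.0 0.5
   vertex 0.5 3.0 2.0
   vertex 1.5 4.5 2.5
  endloop
 endfacet
 facet normal 0.952 0.303 -0.043
  outer loop
   vertex 3.5 2.0 0.5
   vertex 3.0 4.0 3.5
   vertex 4.0 0.5 1.0
  endloop
 endfacet
 facet normal 0.523 0.747 -0.411
  outer loop
   vertex 3.5 2.0 0.5
   vertex 1.5 4.5 2.5
   vertex 3.0 4.0 3.5
  endloop
 endfacet
 facet normal -0.577 -0.577 -0.577
  outer loop
   vertex 3.0 1.0 1.5
   vertex 0.5 3.0 2.0
   vertex 4.0 0.5 1.0
  endloop
 endfacet
 facet normal -0.615 -0.786 0.068
  outer loop
   vertex 3.0 1.0 1.5
   vertex 2.0 2.0 4.0
   vertex 0.5 3.0 2.0
  endloop
 endfacet
 facet normal -0.342 -0.912 0.228
  outer loop
   vertex 3.0 1.0 1.5
   vertex 4.0 0.5 1.0
   vertex 2.0 2.0 4.0
  endloop
 endfacet
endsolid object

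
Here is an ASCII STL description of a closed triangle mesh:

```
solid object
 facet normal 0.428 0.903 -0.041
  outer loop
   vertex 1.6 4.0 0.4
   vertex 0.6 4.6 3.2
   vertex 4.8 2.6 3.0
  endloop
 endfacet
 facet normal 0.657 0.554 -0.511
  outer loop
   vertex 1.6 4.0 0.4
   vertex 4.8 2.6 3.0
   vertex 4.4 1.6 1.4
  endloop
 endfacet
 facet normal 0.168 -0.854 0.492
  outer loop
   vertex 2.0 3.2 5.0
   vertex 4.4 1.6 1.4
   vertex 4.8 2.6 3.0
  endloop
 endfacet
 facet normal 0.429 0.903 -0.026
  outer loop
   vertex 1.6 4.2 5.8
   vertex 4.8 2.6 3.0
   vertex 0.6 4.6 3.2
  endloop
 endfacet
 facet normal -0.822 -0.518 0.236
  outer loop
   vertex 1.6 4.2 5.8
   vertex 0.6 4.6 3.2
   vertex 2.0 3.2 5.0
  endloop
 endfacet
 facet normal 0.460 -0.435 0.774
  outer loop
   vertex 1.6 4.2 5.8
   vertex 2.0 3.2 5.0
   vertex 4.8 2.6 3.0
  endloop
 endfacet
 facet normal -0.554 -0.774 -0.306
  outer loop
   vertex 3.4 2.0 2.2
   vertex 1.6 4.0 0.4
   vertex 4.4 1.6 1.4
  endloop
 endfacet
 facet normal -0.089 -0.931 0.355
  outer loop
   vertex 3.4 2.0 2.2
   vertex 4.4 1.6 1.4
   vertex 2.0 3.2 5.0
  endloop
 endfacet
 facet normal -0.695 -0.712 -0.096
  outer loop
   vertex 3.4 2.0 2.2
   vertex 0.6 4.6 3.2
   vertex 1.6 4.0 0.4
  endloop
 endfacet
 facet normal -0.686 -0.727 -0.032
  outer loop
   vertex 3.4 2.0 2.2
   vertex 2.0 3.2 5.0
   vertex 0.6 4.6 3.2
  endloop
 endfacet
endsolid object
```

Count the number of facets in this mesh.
10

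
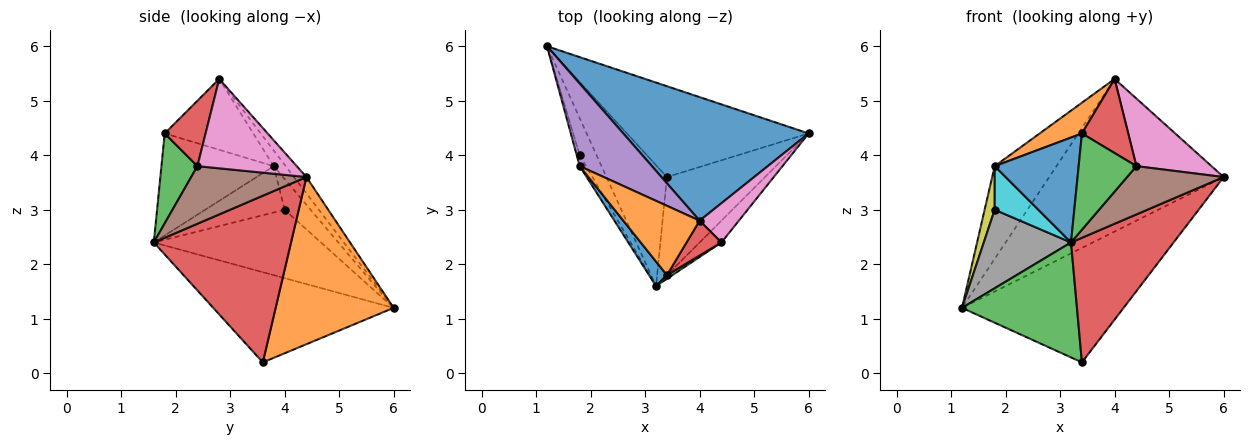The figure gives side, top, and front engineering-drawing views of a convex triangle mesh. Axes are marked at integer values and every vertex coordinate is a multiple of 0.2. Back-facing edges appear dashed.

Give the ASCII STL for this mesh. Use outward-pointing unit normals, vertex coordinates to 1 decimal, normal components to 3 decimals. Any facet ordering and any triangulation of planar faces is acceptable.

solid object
 facet normal -0.055 0.776 0.628
  outer loop
   vertex 4.0 2.8 5.4
   vertex 6.0 4.4 3.6
   vertex 1.2 6.0 1.2
  endloop
 endfacet
 facet normal 0.496 0.680 -0.540
  outer loop
   vertex 3.4 3.6 0.2
   vertex 1.2 6.0 1.2
   vertex 6.0 4.4 3.6
  endloop
 endfacet
 facet normal -0.734 -0.468 -0.492
  outer loop
   vertex 3.4 3.6 0.2
   vertex 3.2 1.6 2.4
   vertex 1.2 6.0 1.2
  endloop
 endfacet
 facet normal 0.724 -0.542 -0.427
  outer loop
   vertex 3.4 3.6 0.2
   vertex 6.0 4.4 3.6
   vertex 3.2 1.6 2.4
  endloop
 endfacet
 facet normal -0.143 0.739 0.658
  outer loop
   vertex 1.8 3.8 3.8
   vertex 4.0 2.8 5.4
   vertex 1.2 6.0 1.2
  endloop
 endfacet
 facet normal 0.736 -0.617 -0.279
  outer loop
   vertex 4.4 2.4 3.8
   vertex 3.2 1.6 2.4
   vertex 6.0 4.4 3.6
  endloop
 endfacet
 facet normal 0.753 -0.569 0.331
  outer loop
   vertex 4.4 2.4 3.8
   vertex 6.0 4.4 3.6
   vertex 4.0 2.8 5.4
  endloop
 endfacet
 facet normal -0.866 -0.452 -0.213
  outer loop
   vertex 1.8 4.0 3.0
   vertex 1.2 6.0 1.2
   vertex 3.2 1.6 2.4
  endloop
 endfacet
 facet normal -0.929 -0.360 -0.090
  outer loop
   vertex 1.8 4.0 3.0
   vertex 1.8 3.8 3.8
   vertex 1.2 6.0 1.2
  endloop
 endfacet
 facet normal -0.870 -0.478 -0.119
  outer loop
   vertex 1.8 4.0 3.0
   vertex 3.2 1.6 2.4
   vertex 1.8 3.8 3.8
  endloop
 endfacet
 facet normal -0.793 -0.593 0.139
  outer loop
   vertex 3.4 1.8 4.4
   vertex 1.8 3.8 3.8
   vertex 3.2 1.6 2.4
  endloop
 endfacet
 facet normal -0.647 -0.309 0.697
  outer loop
   vertex 3.4 1.8 4.4
   vertex 4.0 2.8 5.4
   vertex 1.8 3.8 3.8
  endloop
 endfacet
 facet normal 0.528 -0.848 0.032
  outer loop
   vertex 3.4 1.8 4.4
   vertex 3.2 1.6 2.4
   vertex 4.4 2.4 3.8
  endloop
 endfacet
 facet normal 0.624 -0.707 0.333
  outer loop
   vertex 3.4 1.8 4.4
   vertex 4.4 2.4 3.8
   vertex 4.0 2.8 5.4
  endloop
 endfacet
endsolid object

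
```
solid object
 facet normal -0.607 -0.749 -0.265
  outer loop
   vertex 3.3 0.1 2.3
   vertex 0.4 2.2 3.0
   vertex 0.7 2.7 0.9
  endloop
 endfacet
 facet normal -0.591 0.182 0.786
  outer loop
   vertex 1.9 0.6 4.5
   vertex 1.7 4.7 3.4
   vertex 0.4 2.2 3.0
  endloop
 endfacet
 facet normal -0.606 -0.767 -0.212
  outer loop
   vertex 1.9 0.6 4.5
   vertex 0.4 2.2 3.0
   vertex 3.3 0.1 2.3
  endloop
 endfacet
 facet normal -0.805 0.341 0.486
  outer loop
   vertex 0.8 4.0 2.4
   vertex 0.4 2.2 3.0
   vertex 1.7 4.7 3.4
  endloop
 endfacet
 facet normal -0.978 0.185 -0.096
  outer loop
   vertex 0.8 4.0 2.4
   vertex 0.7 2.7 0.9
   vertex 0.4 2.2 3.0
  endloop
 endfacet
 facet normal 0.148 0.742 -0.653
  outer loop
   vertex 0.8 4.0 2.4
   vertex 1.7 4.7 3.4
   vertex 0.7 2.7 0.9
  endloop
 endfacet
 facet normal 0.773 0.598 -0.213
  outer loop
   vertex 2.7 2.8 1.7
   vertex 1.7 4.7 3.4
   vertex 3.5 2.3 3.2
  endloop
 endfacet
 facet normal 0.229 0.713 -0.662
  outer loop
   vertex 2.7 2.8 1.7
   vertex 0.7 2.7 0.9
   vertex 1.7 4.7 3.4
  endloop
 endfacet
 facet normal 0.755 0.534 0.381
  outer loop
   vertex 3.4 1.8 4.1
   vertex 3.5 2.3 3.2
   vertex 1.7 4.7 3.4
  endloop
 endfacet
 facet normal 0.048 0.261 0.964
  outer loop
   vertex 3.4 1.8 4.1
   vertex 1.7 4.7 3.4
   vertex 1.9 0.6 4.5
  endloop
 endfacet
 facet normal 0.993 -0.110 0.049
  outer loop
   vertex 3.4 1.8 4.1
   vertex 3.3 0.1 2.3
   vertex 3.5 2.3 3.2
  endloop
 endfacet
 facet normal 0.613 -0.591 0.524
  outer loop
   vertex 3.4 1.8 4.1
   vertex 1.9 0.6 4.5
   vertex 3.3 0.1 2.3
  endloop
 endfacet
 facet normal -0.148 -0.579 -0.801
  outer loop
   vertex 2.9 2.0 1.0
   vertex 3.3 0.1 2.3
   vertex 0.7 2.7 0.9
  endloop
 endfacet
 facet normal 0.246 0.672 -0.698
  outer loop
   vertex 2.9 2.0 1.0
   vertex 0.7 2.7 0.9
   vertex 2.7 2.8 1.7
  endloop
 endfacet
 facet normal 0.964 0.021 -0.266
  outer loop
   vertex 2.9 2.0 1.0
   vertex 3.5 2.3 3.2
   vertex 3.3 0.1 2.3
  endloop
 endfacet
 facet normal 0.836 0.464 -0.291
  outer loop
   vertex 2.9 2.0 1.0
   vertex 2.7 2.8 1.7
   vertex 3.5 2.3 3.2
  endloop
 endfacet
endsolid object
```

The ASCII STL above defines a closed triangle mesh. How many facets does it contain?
16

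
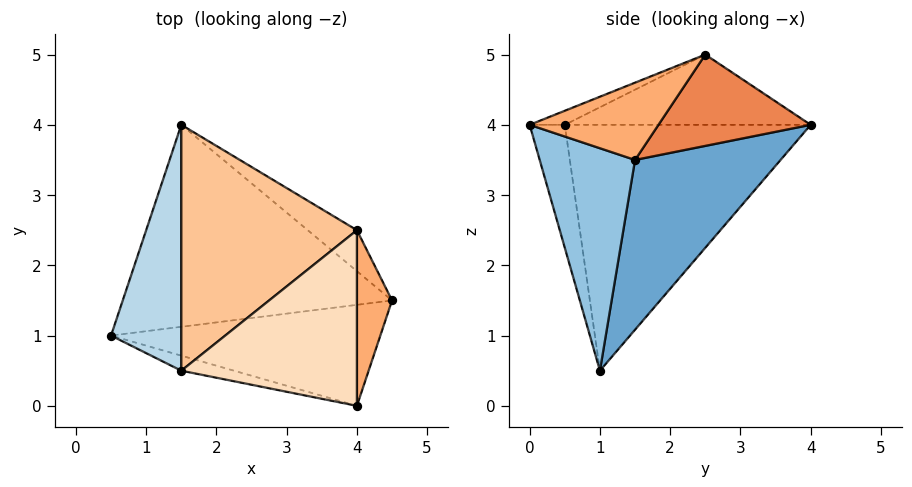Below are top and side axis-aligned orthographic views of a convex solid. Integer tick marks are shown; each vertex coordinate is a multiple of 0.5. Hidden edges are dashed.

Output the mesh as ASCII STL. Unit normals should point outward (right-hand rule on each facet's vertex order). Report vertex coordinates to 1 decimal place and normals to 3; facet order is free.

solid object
 facet normal 0.415 0.629 -0.658
  outer loop
   vertex 1.5 4.0 4.0
   vertex 4.5 1.5 3.5
   vertex 0.5 1.0 0.5
  endloop
 endfacet
 facet normal 0.577 -0.425 -0.698
  outer loop
   vertex 4.0 0.0 4.0
   vertex 0.5 1.0 0.5
   vertex 4.5 1.5 3.5
  endloop
 endfacet
 facet normal -0.962 0.000 0.275
  outer loop
   vertex 1.5 0.5 4.0
   vertex 1.5 4.0 4.0
   vertex 0.5 1.0 0.5
  endloop
 endfacet
 facet normal -0.195 -0.977 -0.084
  outer loop
   vertex 1.5 0.5 4.0
   vertex 0.5 1.0 0.5
   vertex 4.0 0.0 4.0
  endloop
 endfacet
 facet normal 0.577 0.755 -0.311
  outer loop
   vertex 4.0 2.5 5.0
   vertex 4.5 1.5 3.5
   vertex 1.5 4.0 4.0
  endloop
 endfacet
 facet normal 0.898 -0.163 0.408
  outer loop
   vertex 4.0 2.5 5.0
   vertex 4.0 0.0 4.0
   vertex 4.5 1.5 3.5
  endloop
 endfacet
 facet normal -0.371 0.000 0.928
  outer loop
   vertex 4.0 2.5 5.0
   vertex 1.5 4.0 4.0
   vertex 1.5 0.5 4.0
  endloop
 endfacet
 facet normal -0.074 -0.370 0.926
  outer loop
   vertex 4.0 2.5 5.0
   vertex 1.5 0.5 4.0
   vertex 4.0 0.0 4.0
  endloop
 endfacet
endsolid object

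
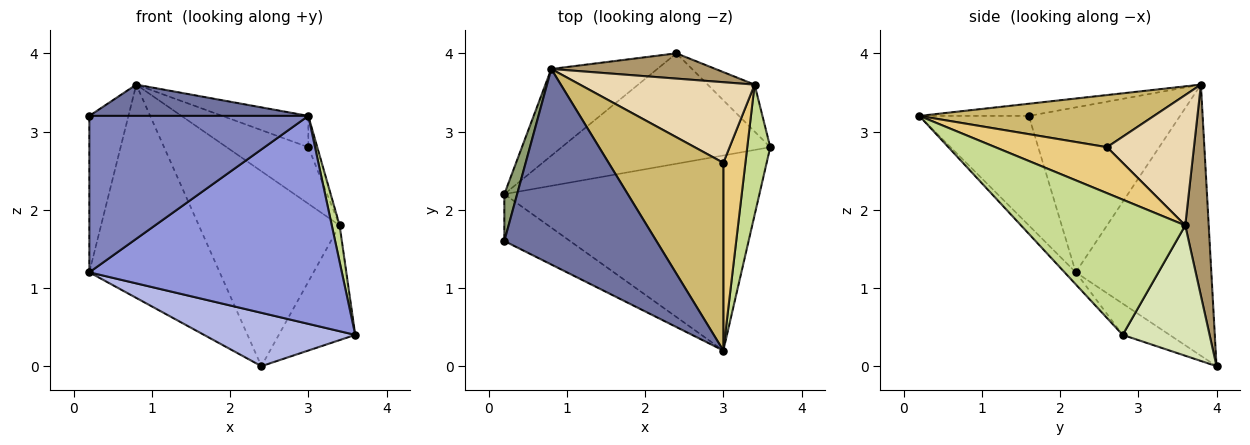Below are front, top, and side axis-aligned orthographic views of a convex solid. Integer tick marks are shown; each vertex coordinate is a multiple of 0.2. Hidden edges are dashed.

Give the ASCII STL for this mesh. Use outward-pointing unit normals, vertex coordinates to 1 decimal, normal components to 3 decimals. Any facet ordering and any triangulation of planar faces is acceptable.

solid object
 facet normal -0.079 -0.157 0.984
  outer loop
   vertex 0.8 3.8 3.6
   vertex 0.2 1.6 3.2
   vertex 3.0 0.2 3.2
  endloop
 endfacet
 facet normal -0.432 -0.864 -0.259
  outer loop
   vertex 0.2 2.2 1.2
   vertex 3.0 0.2 3.2
   vertex 0.2 1.6 3.2
  endloop
 endfacet
 facet normal -0.032 -0.729 -0.684
  outer loop
   vertex 0.2 2.2 1.2
   vertex 3.6 2.8 0.4
   vertex 3.0 0.2 3.2
  endloop
 endfacet
 facet normal -0.134 -0.431 -0.892
  outer loop
   vertex 0.2 2.2 1.2
   vertex 2.4 4.0 0.0
   vertex 3.6 2.8 0.4
  endloop
 endfacet
 facet normal -0.965 0.250 0.075
  outer loop
   vertex 0.2 2.2 1.2
   vertex 0.2 1.6 3.2
   vertex 0.8 3.8 3.6
  endloop
 endfacet
 facet normal -0.694 0.667 -0.271
  outer loop
   vertex 0.2 2.2 1.2
   vertex 0.8 3.8 3.6
   vertex 2.4 4.0 0.0
  endloop
 endfacet
 facet normal 0.985 -0.047 0.167
  outer loop
   vertex 3.4 3.6 1.8
   vertex 3.0 0.2 3.2
   vertex 3.6 2.8 0.4
  endloop
 endfacet
 facet normal 0.725 0.638 -0.261
  outer loop
   vertex 3.4 3.6 1.8
   vertex 3.6 2.8 0.4
   vertex 2.4 4.0 0.0
  endloop
 endfacet
 facet normal 0.163 0.978 0.127
  outer loop
   vertex 3.4 3.6 1.8
   vertex 2.4 4.0 0.0
   vertex 0.8 3.8 3.6
  endloop
 endfacet
 facet normal 0.409 0.150 0.900
  outer loop
   vertex 3.0 2.6 2.8
   vertex 0.8 3.8 3.6
   vertex 3.0 0.2 3.2
  endloop
 endfacet
 facet normal 0.899 0.072 0.432
  outer loop
   vertex 3.0 2.6 2.8
   vertex 3.0 0.2 3.2
   vertex 3.4 3.6 1.8
  endloop
 endfacet
 facet normal 0.521 0.490 0.699
  outer loop
   vertex 3.0 2.6 2.8
   vertex 3.4 3.6 1.8
   vertex 0.8 3.8 3.6
  endloop
 endfacet
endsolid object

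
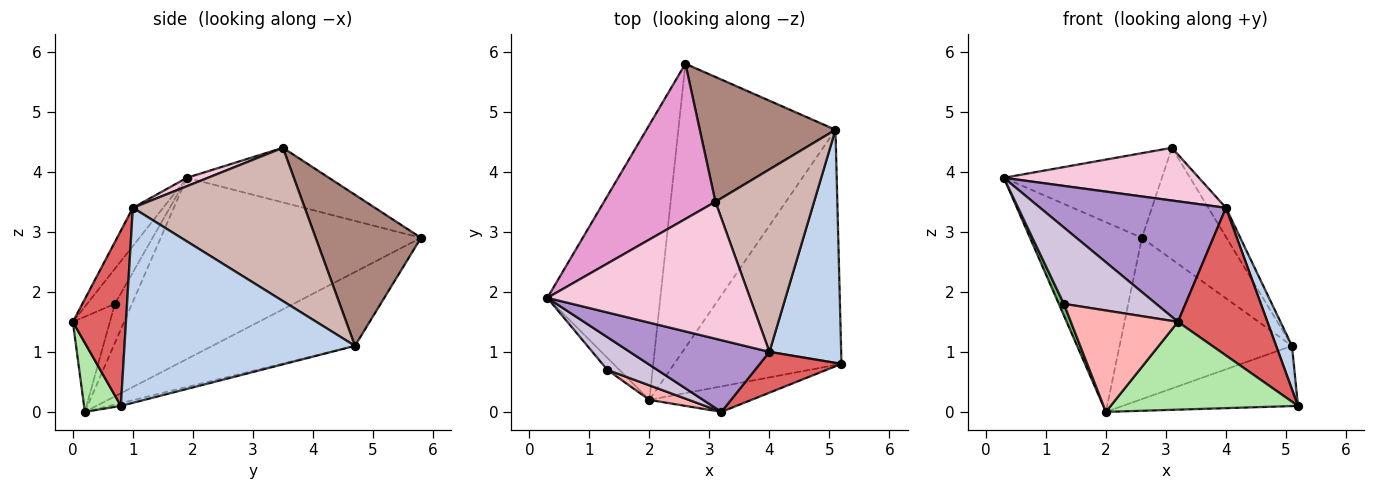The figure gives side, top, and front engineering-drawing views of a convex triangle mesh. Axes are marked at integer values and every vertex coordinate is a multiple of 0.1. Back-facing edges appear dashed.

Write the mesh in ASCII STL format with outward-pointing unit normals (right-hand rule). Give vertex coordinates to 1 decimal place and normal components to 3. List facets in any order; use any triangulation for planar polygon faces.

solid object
 facet normal -0.797 0.343 -0.497
  outer loop
   vertex 2.0 0.2 0.0
   vertex 0.3 1.9 3.9
   vertex 2.6 5.8 2.9
  endloop
 endfacet
 facet normal 0.937 -0.064 0.344
  outer loop
   vertex 5.1 4.7 1.1
   vertex 4.0 1.0 3.4
   vertex 5.2 0.8 0.1
  endloop
 endfacet
 facet normal -0.016 0.248 -0.969
  outer loop
   vertex 5.1 4.7 1.1
   vertex 5.2 0.8 0.1
   vertex 2.0 0.2 0.0
  endloop
 endfacet
 facet normal -0.378 0.457 -0.805
  outer loop
   vertex 5.1 4.7 1.1
   vertex 2.0 0.2 0.0
   vertex 2.6 5.8 2.9
  endloop
 endfacet
 facet normal -0.920 -0.273 -0.282
  outer loop
   vertex 1.3 0.7 1.8
   vertex 0.3 1.9 3.9
   vertex 2.0 0.2 0.0
  endloop
 endfacet
 facet normal 0.185 -0.944 -0.274
  outer loop
   vertex 3.2 0.0 1.5
   vertex 2.0 0.2 0.0
   vertex 5.2 0.8 0.1
  endloop
 endfacet
 facet normal 0.497 -0.837 0.231
  outer loop
   vertex 3.2 0.0 1.5
   vertex 5.2 0.8 0.1
   vertex 4.0 1.0 3.4
  endloop
 endfacet
 facet normal -0.324 -0.937 0.134
  outer loop
   vertex 3.2 0.0 1.5
   vertex 1.3 0.7 1.8
   vertex 2.0 0.2 0.0
  endloop
 endfacet
 facet normal -0.139 -0.851 0.506
  outer loop
   vertex 3.2 0.0 1.5
   vertex 4.0 1.0 3.4
   vertex 0.3 1.9 3.9
  endloop
 endfacet
 facet normal -0.267 -0.886 0.379
  outer loop
   vertex 3.2 0.0 1.5
   vertex 0.3 1.9 3.9
   vertex 1.3 0.7 1.8
  endloop
 endfacet
 facet normal 0.639 0.513 0.574
  outer loop
   vertex 3.1 3.5 4.4
   vertex 5.1 4.7 1.1
   vertex 2.6 5.8 2.9
  endloop
 endfacet
 facet normal 0.838 0.086 0.539
  outer loop
   vertex 3.1 3.5 4.4
   vertex 4.0 1.0 3.4
   vertex 5.1 4.7 1.1
  endloop
 endfacet
 facet normal -0.395 0.440 0.806
  outer loop
   vertex 3.1 3.5 4.4
   vertex 2.6 5.8 2.9
   vertex 0.3 1.9 3.9
  endloop
 endfacet
 facet normal 0.039 -0.359 0.933
  outer loop
   vertex 3.1 3.5 4.4
   vertex 0.3 1.9 3.9
   vertex 4.0 1.0 3.4
  endloop
 endfacet
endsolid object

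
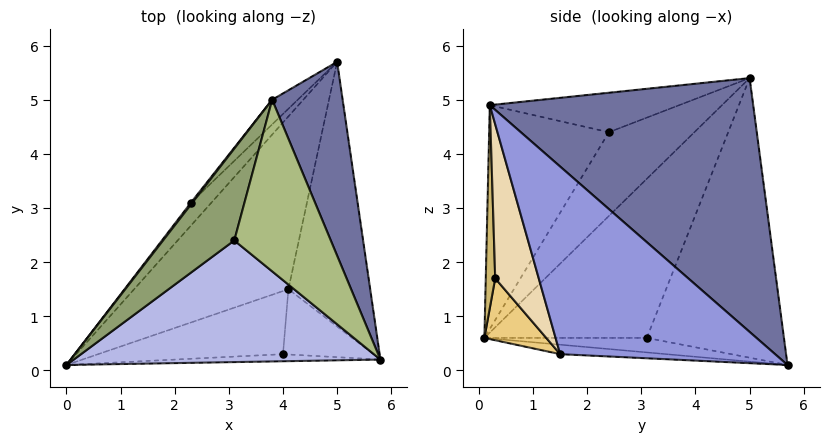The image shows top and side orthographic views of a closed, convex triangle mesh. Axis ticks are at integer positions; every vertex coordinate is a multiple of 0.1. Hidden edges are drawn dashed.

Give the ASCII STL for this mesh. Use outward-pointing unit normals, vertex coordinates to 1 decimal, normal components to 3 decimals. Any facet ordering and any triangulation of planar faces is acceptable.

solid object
 facet normal 0.903 0.350 0.251
  outer loop
   vertex 3.8 5.0 5.4
   vertex 5.8 0.2 4.9
   vertex 5.0 5.7 0.1
  endloop
 endfacet
 facet normal -0.061 -0.034 -0.998
  outer loop
   vertex 4.1 1.5 0.3
   vertex 0.0 0.1 0.6
   vertex 5.0 5.7 0.1
  endloop
 endfacet
 facet normal 0.896 -0.211 -0.391
  outer loop
   vertex 4.1 1.5 0.3
   vertex 5.0 5.7 0.1
   vertex 5.8 0.2 4.9
  endloop
 endfacet
 facet normal -0.519 -0.475 0.711
  outer loop
   vertex 3.1 2.4 4.4
   vertex 0.0 0.1 0.6
   vertex 5.8 0.2 4.9
  endloop
 endfacet
 facet normal -0.761 -0.044 0.647
  outer loop
   vertex 3.1 2.4 4.4
   vertex 3.8 5.0 5.4
   vertex 0.0 0.1 0.6
  endloop
 endfacet
 facet normal -0.367 -0.246 0.897
  outer loop
   vertex 3.1 2.4 4.4
   vertex 5.8 0.2 4.9
   vertex 3.8 5.0 5.4
  endloop
 endfacet
 facet normal -0.528 0.405 -0.746
  outer loop
   vertex 2.3 3.1 0.6
   vertex 5.0 5.7 0.1
   vertex 0.0 0.1 0.6
  endloop
 endfacet
 facet normal -0.794 0.608 0.007
  outer loop
   vertex 2.3 3.1 0.6
   vertex 0.0 0.1 0.6
   vertex 3.8 5.0 5.4
  endloop
 endfacet
 facet normal -0.698 0.713 -0.064
  outer loop
   vertex 2.3 3.1 0.6
   vertex 3.8 5.0 5.4
   vertex 5.0 5.7 0.1
  endloop
 endfacet
 facet normal 0.069 -0.995 -0.070
  outer loop
   vertex 4.0 0.3 1.7
   vertex 5.8 0.2 4.9
   vertex 0.0 0.1 0.6
  endloop
 endfacet
 facet normal 0.210 -0.750 -0.628
  outer loop
   vertex 4.0 0.3 1.7
   vertex 0.0 0.1 0.6
   vertex 4.1 1.5 0.3
  endloop
 endfacet
 facet normal 0.719 -0.552 -0.422
  outer loop
   vertex 4.0 0.3 1.7
   vertex 4.1 1.5 0.3
   vertex 5.8 0.2 4.9
  endloop
 endfacet
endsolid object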